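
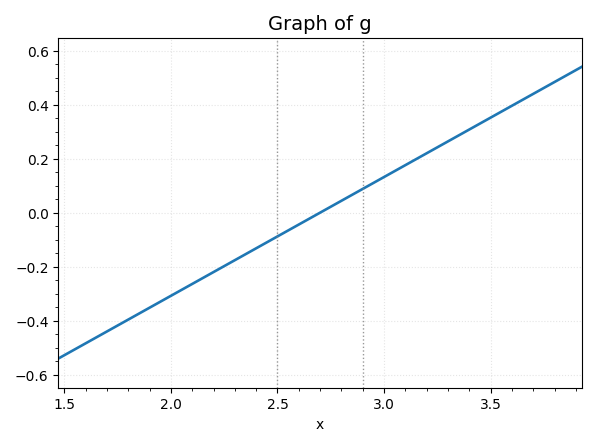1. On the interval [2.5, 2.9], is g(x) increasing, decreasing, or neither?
increasing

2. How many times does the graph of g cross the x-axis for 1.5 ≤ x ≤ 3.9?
1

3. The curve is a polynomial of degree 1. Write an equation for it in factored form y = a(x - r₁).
y = 0.44(x - 2.7)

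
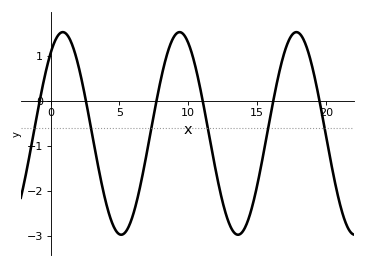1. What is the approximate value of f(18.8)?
0.997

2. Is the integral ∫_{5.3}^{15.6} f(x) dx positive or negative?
negative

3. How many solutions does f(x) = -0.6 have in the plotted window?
6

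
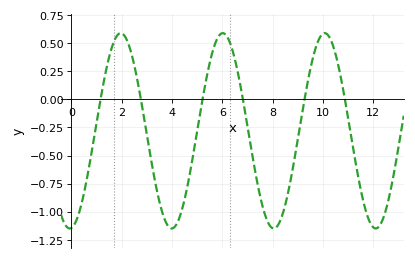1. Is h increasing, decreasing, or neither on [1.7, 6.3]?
neither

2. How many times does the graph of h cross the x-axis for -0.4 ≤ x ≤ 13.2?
6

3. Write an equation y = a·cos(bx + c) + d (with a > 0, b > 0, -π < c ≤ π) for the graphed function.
y = 0.87cos(1.55x - 3.04) - 0.28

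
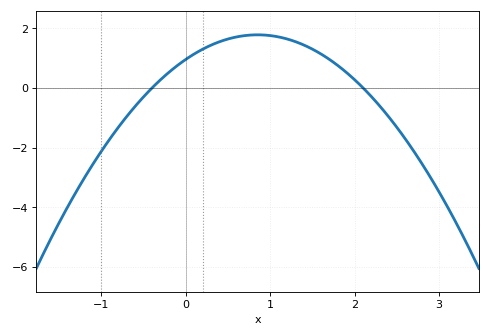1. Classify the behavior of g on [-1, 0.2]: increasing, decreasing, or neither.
increasing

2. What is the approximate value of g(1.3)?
1.6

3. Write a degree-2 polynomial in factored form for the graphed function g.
y = -1.14(x + 0.4)(x - 2.1)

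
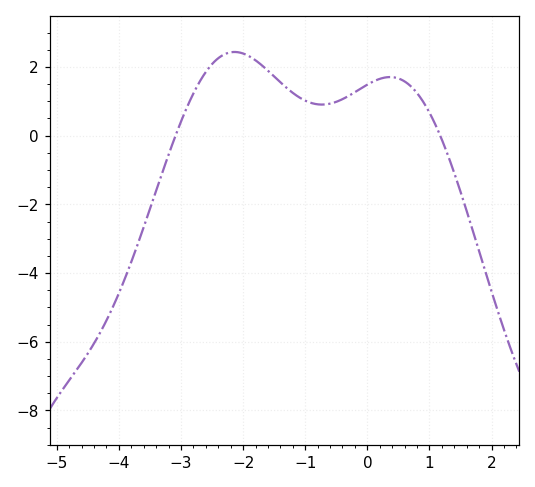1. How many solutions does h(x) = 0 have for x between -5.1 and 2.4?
2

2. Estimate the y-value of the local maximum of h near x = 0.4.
1.71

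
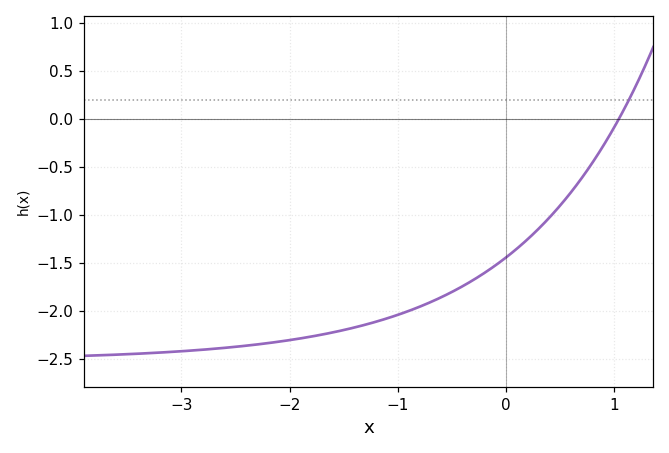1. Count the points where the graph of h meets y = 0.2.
1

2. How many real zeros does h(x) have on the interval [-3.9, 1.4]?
1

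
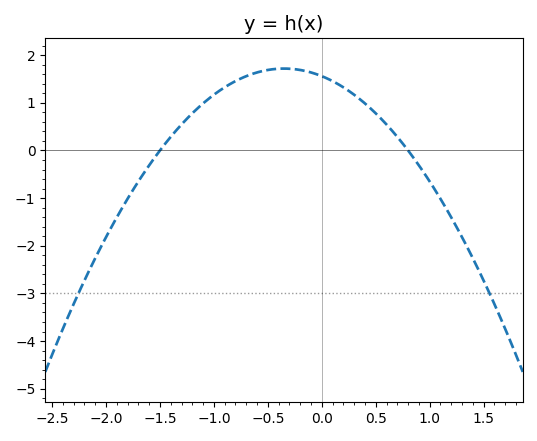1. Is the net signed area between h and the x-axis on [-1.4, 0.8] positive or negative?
positive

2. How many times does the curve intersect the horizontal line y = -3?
2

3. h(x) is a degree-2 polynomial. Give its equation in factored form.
y = -1.3(x + 1.5)(x - 0.8)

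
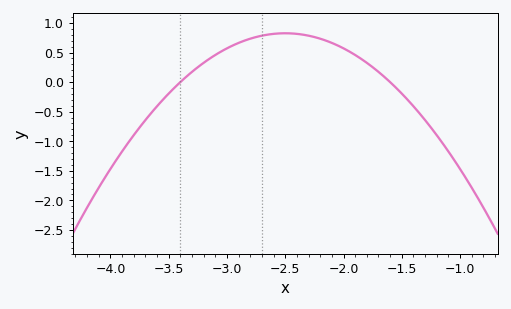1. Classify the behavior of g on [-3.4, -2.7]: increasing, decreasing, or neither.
increasing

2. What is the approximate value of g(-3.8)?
-0.9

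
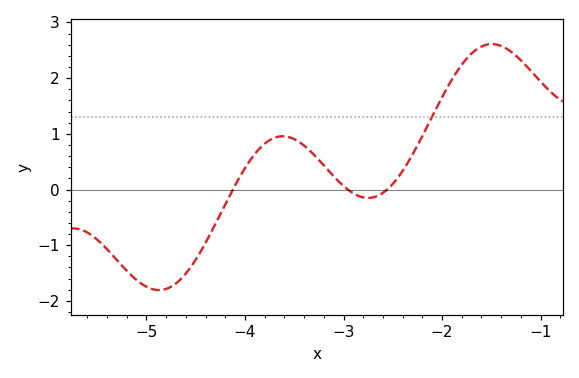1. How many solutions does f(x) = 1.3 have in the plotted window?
1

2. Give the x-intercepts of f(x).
-4.1, -3, -2.6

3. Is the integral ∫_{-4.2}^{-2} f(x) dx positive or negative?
positive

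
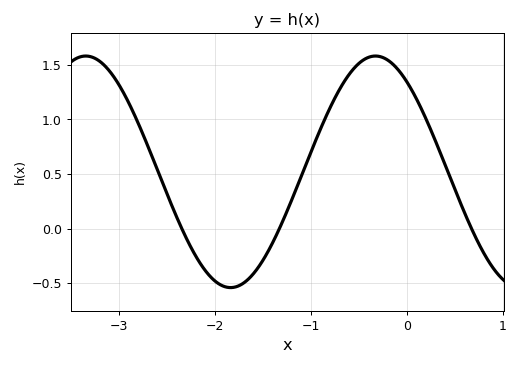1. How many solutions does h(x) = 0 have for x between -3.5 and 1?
3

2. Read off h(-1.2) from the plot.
0.264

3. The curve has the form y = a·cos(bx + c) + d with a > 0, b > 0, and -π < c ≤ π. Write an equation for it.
y = 1.06cos(2.08x + 0.682) + 0.52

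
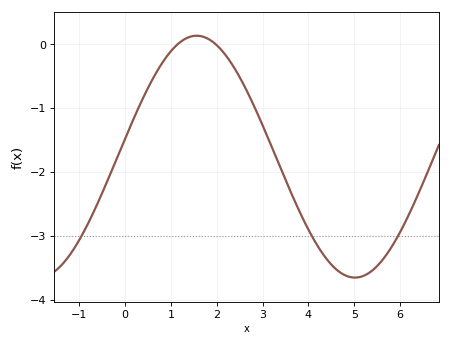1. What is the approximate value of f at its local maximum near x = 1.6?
0.1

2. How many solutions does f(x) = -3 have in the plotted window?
3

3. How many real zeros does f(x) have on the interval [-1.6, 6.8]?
2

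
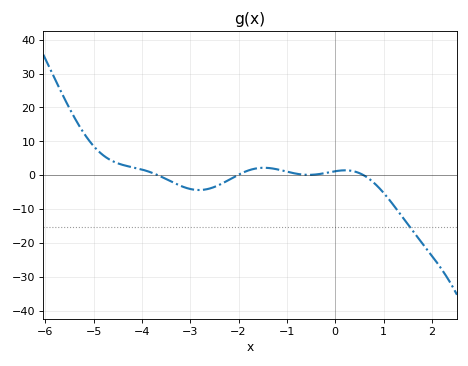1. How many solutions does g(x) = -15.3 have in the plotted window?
1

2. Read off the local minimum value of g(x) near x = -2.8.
-4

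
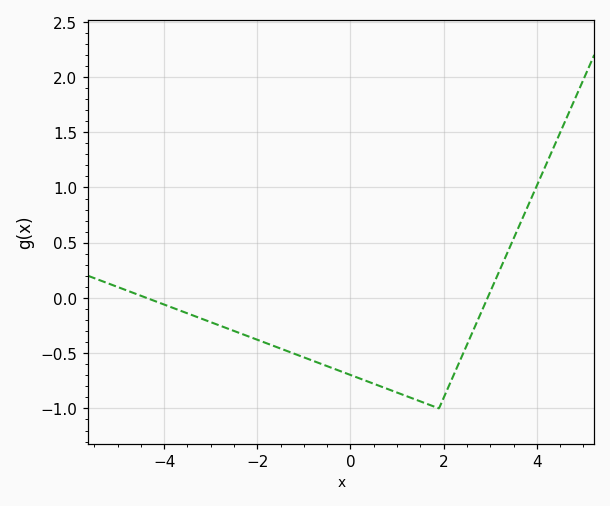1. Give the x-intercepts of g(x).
-4.4, 3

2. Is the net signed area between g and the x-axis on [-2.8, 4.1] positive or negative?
negative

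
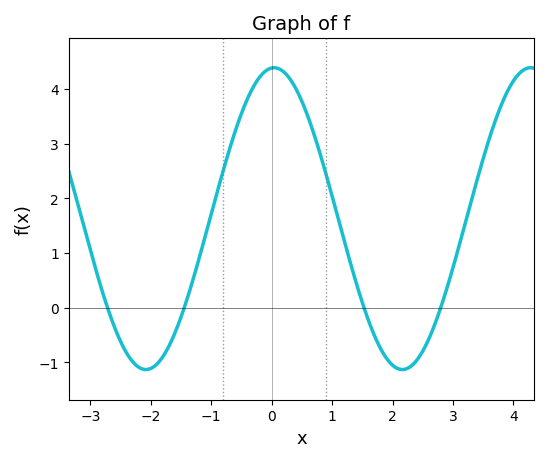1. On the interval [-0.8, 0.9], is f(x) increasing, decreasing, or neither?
neither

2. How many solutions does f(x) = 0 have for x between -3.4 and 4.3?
4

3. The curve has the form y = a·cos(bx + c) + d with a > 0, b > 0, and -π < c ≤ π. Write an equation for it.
y = 2.76cos(1.48x - 0.06) + 1.63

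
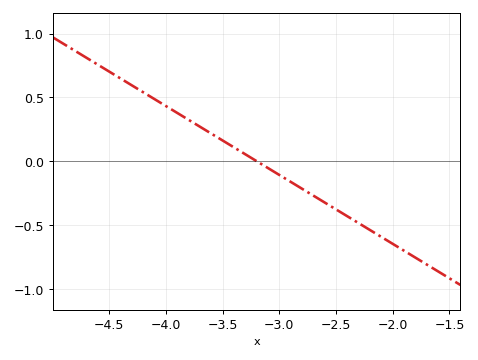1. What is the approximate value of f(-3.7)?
0.25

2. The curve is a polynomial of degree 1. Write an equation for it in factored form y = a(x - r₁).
y = -0.54(x + 3.2)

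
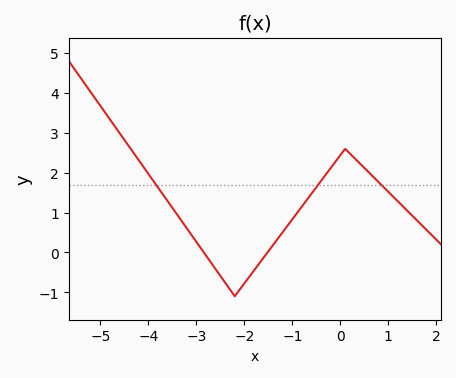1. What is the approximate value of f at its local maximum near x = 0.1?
2.6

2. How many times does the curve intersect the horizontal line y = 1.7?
3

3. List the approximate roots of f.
-2.8, -1.6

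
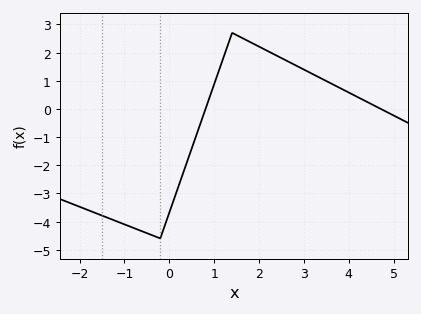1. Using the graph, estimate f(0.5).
-1.4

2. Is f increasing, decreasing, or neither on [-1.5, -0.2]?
decreasing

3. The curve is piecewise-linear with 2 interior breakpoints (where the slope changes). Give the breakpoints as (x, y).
(-0.2, -4.6); (1.4, 2.7)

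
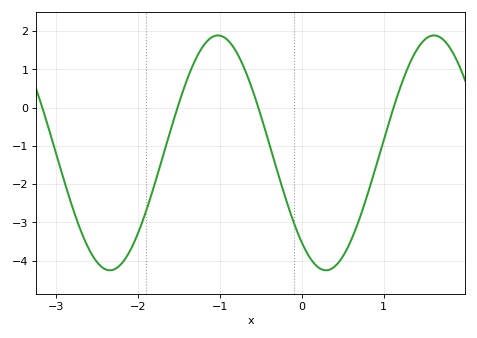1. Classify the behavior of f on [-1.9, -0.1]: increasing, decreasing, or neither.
neither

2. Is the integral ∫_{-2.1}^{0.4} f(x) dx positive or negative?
negative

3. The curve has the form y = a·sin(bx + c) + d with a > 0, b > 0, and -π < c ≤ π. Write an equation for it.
y = 3.07sin(2.4x - 2.3) - 1.18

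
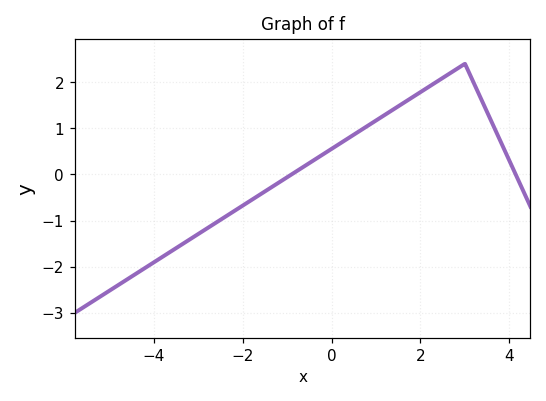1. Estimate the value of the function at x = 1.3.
1.35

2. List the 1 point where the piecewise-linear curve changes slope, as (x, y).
(3, 2.4)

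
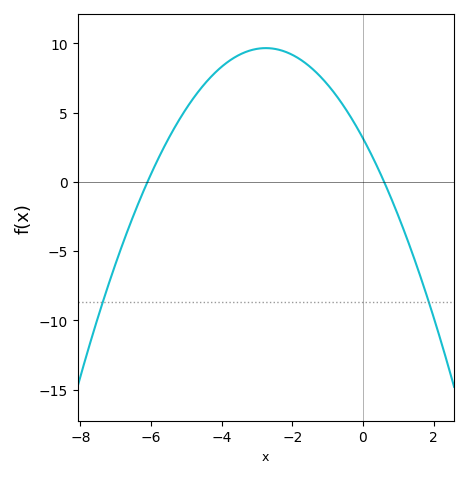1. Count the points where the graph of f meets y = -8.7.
2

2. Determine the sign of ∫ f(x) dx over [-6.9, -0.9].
positive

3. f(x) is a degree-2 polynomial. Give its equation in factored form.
y = -0.86(x + 6.1)(x - 0.6)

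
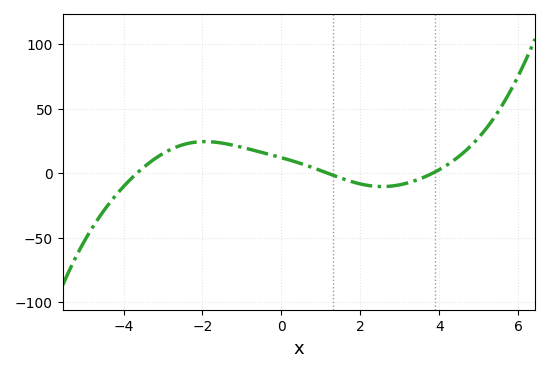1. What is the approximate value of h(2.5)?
-10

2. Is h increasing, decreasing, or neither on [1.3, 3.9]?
neither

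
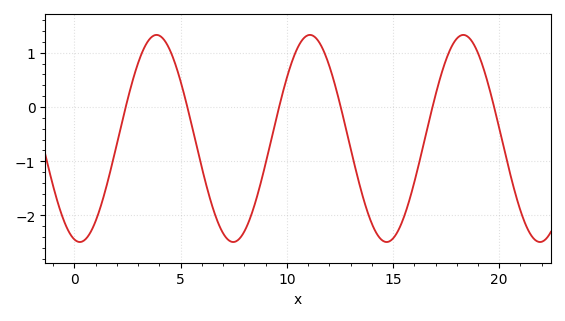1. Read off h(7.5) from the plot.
-2.5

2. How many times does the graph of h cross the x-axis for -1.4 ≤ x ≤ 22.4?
6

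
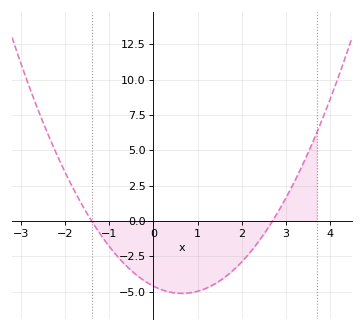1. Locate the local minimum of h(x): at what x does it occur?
0.6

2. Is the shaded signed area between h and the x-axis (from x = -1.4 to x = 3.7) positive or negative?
negative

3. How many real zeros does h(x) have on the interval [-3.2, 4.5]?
2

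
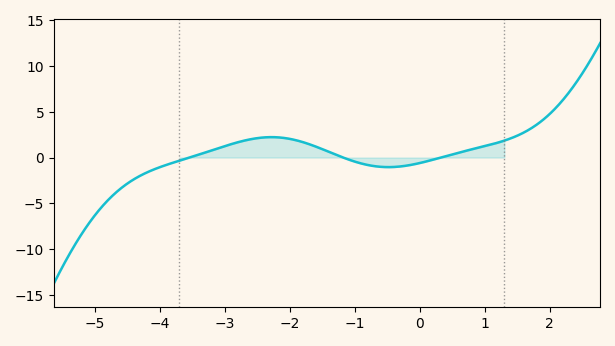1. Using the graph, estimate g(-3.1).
1.02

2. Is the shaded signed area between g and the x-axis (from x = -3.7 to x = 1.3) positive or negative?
positive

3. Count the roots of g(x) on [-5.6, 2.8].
3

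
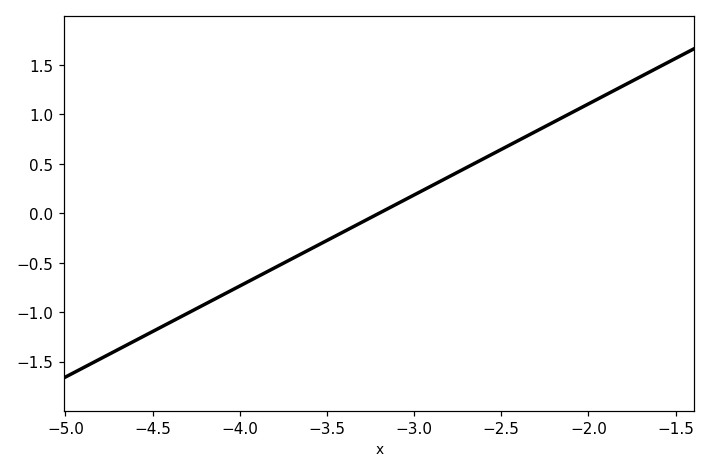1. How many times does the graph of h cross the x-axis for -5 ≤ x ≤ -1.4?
1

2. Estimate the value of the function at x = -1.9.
1.2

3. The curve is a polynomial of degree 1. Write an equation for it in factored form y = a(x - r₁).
y = 0.92(x + 3.2)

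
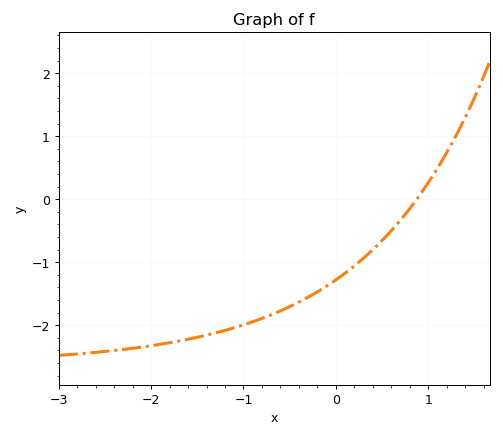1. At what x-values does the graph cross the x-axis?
0.9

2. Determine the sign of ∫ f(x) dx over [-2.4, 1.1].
negative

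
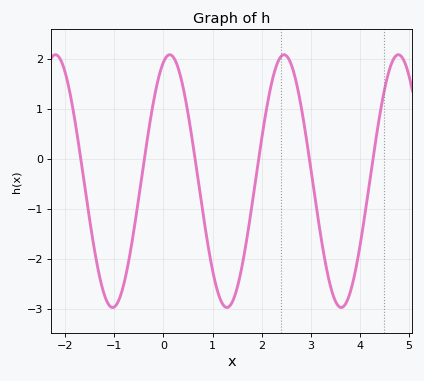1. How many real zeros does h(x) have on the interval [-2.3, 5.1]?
6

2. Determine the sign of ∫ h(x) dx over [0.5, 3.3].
negative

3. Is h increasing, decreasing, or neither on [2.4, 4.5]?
neither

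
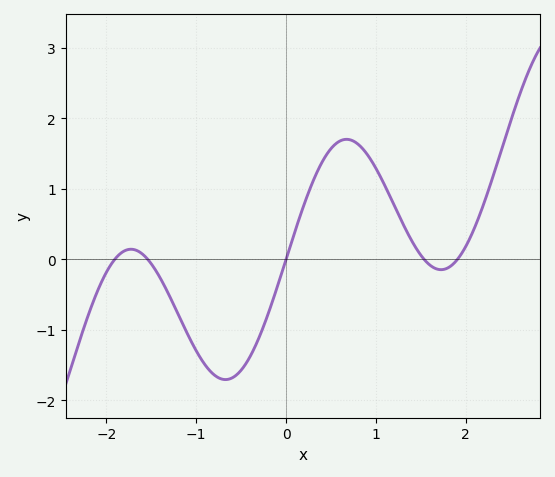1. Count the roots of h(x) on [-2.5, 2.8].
5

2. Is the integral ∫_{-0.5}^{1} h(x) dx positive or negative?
positive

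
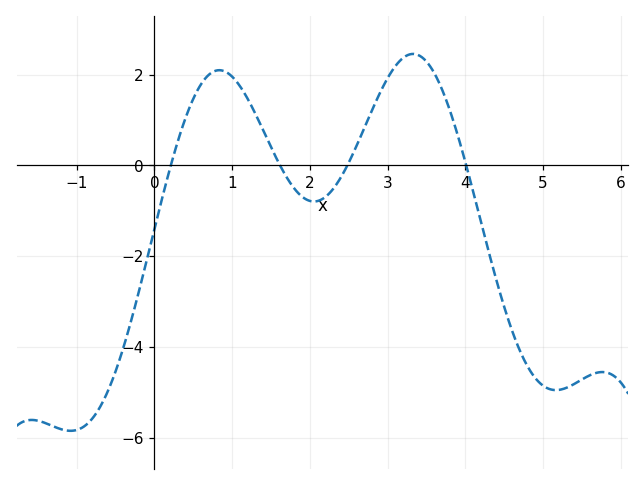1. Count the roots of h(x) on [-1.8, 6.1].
4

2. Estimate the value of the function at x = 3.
1.93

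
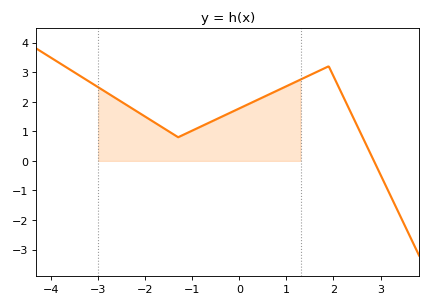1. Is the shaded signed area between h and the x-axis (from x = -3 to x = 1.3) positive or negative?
positive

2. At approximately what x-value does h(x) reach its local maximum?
1.9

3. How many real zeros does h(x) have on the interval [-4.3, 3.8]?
1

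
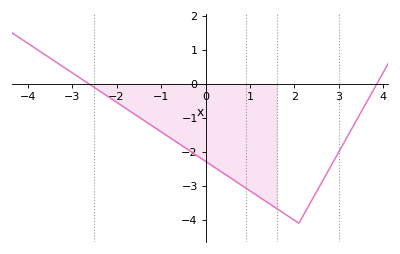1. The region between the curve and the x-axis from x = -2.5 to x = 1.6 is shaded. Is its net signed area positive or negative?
negative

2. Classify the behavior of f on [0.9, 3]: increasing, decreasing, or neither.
neither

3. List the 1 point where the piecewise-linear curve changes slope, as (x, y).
(2.1, -4.1)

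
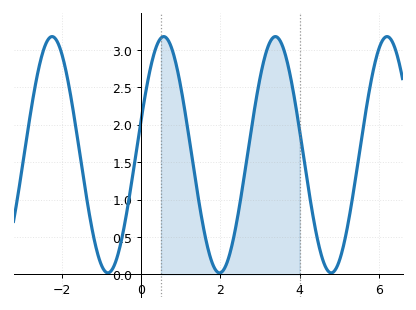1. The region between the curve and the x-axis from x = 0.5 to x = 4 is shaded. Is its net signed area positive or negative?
positive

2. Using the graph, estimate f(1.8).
0.15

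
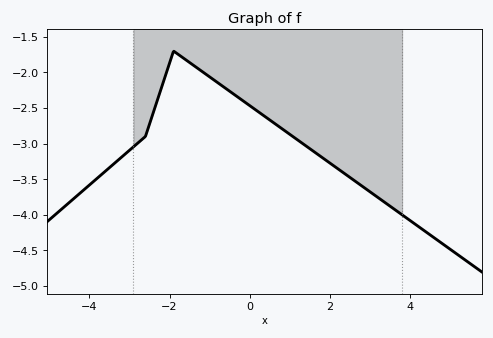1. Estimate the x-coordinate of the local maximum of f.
-1.9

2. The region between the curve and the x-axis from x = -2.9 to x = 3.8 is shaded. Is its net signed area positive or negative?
negative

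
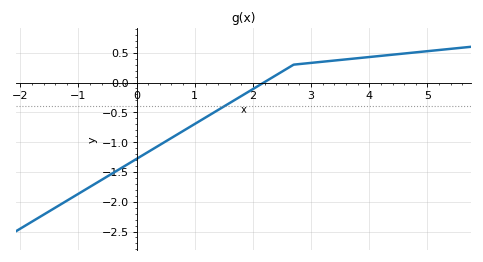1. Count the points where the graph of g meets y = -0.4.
1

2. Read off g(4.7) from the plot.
0.496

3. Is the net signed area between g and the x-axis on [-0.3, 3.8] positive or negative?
negative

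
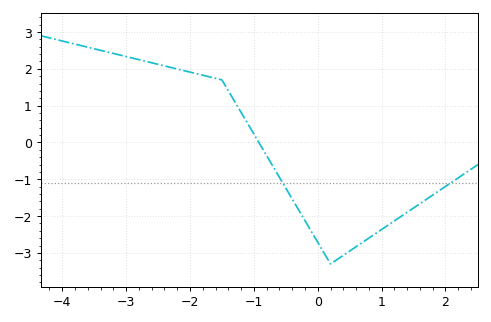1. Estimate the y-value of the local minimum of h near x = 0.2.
-3.3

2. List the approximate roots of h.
-0.922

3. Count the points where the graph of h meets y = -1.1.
2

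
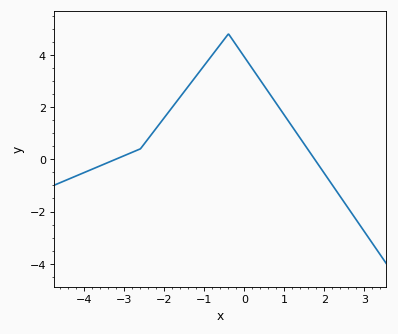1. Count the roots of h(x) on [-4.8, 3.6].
2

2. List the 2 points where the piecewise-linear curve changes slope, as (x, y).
(-2.6, 0.4); (-0.4, 4.8)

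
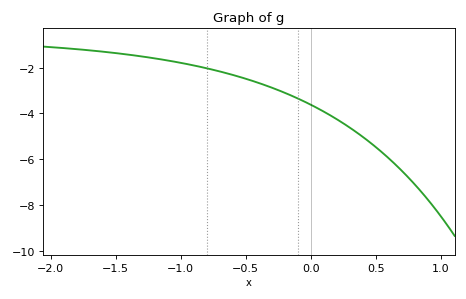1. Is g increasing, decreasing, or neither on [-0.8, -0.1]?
decreasing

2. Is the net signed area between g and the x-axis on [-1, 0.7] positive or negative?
negative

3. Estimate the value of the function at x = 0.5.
-5.47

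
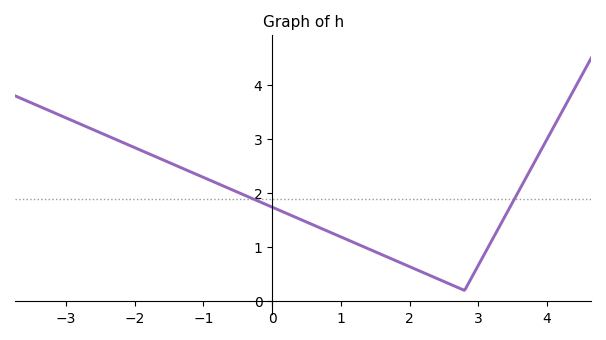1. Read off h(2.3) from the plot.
0.5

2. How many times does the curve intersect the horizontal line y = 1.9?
2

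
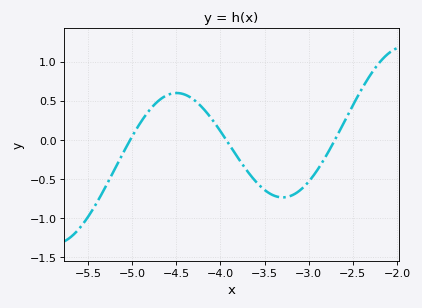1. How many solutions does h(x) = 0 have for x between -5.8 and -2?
3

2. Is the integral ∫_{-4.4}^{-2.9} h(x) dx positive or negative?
negative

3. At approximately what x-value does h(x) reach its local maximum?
-4.49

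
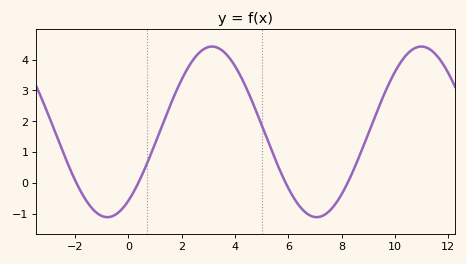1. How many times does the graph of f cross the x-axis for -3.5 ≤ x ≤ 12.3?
4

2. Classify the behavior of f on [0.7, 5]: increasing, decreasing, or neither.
neither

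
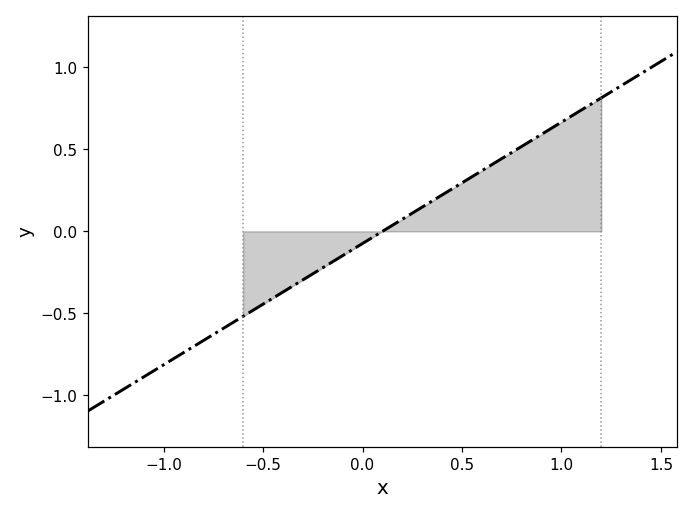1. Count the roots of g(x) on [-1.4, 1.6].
1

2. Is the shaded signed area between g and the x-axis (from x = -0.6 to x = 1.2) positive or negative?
positive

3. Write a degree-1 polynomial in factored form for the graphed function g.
y = 0.74(x - 0.1)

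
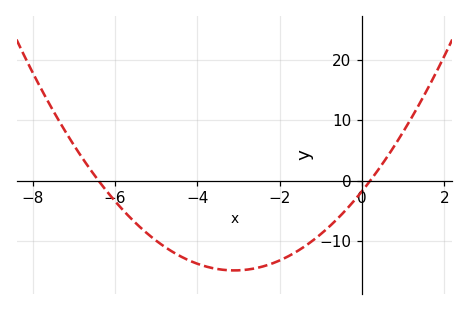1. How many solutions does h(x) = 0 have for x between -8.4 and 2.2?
2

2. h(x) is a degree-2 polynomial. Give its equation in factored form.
y = 1.37(x + 6.4)(x - 0.2)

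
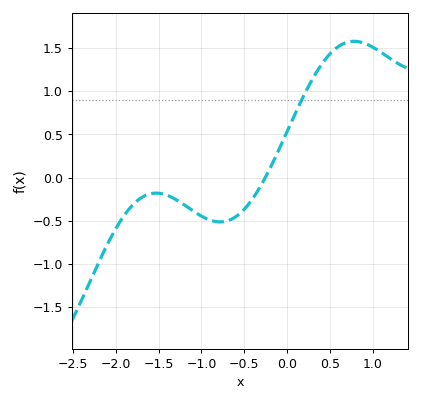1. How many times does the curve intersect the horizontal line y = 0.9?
1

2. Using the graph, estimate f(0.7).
1.55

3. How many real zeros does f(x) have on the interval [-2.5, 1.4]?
1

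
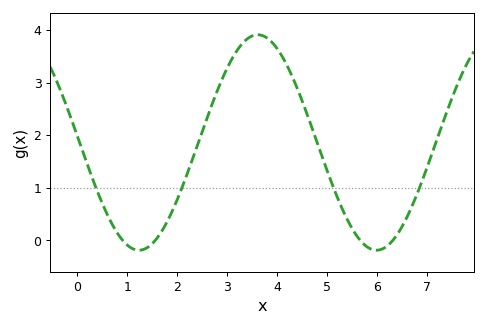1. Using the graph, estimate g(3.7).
3.9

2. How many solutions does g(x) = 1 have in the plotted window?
4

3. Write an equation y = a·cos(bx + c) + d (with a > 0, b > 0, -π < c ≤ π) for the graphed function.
y = 2.05cos(1.32x + 1.51) + 1.86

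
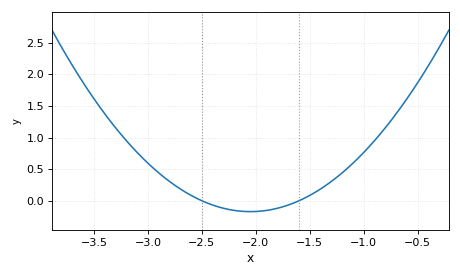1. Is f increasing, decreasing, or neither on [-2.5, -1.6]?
neither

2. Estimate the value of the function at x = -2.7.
0.2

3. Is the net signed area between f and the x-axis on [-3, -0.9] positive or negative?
positive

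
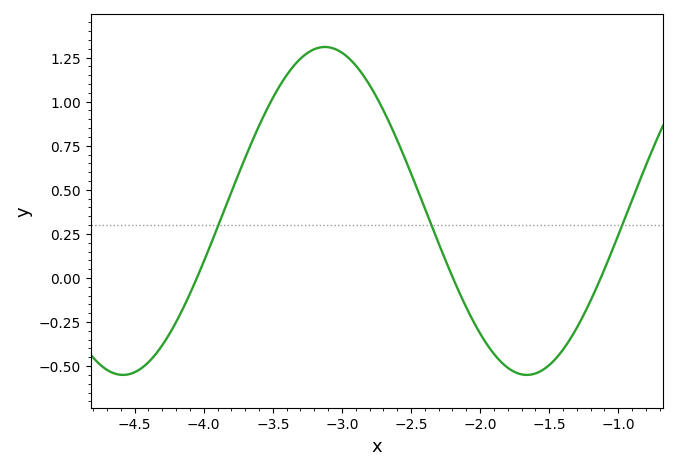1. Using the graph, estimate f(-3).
1.28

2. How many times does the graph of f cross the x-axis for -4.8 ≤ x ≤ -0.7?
3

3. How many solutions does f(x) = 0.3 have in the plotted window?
3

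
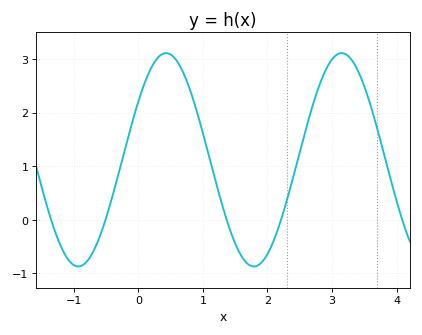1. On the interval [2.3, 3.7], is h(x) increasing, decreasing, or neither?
neither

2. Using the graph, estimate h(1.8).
-0.9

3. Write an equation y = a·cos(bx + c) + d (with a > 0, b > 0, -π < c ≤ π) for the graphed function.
y = 1.99cos(2.3x - 0.99) + 1.12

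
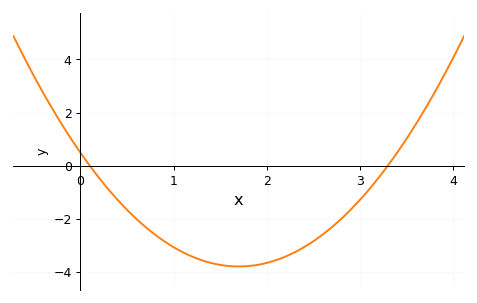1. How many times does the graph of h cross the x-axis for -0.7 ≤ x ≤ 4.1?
2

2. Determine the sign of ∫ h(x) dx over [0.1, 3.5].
negative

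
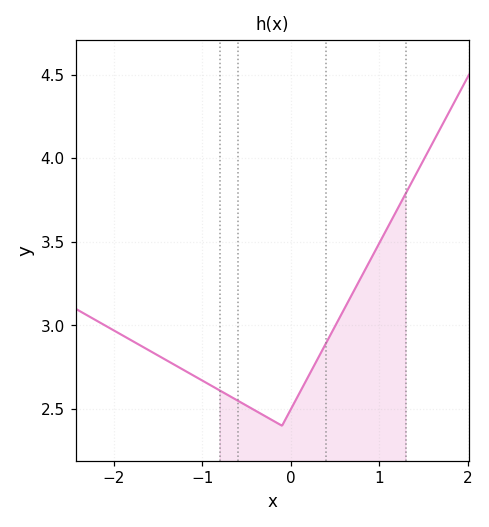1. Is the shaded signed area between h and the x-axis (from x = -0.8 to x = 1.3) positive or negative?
positive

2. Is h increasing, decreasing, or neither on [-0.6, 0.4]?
neither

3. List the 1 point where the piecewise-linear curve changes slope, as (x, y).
(-0.1, 2.4)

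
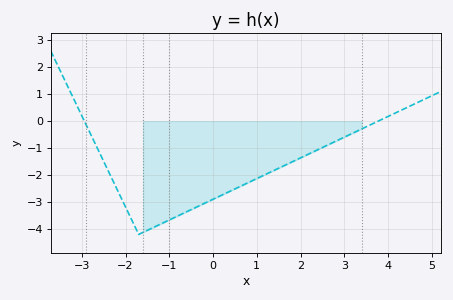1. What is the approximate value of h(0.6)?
-2.44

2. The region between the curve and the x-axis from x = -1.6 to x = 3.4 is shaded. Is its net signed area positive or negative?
negative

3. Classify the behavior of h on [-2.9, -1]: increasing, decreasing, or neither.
neither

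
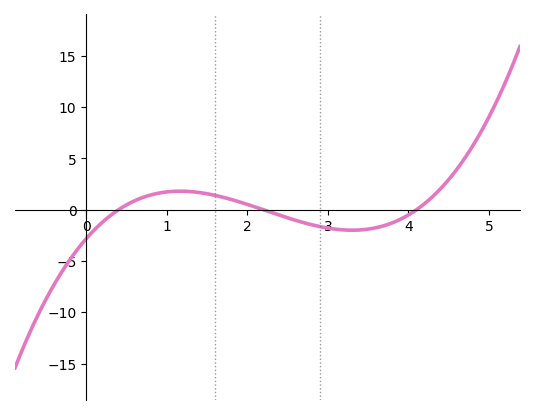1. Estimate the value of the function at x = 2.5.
-0.786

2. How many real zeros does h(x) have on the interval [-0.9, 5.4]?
3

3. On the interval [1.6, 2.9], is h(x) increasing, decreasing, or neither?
decreasing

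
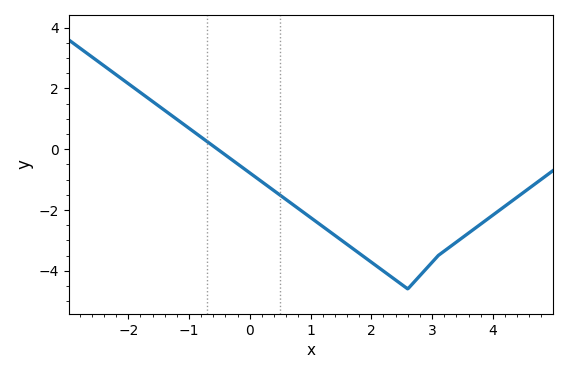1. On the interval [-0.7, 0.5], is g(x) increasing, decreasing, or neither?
decreasing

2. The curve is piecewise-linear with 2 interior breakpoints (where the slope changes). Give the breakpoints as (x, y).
(2.6, -4.6); (3.1, -3.5)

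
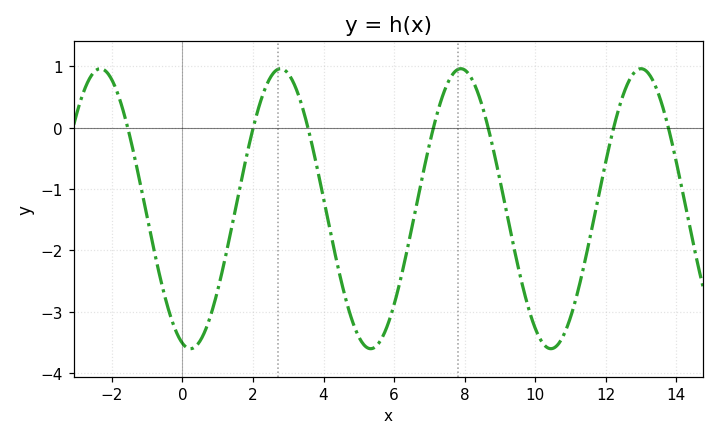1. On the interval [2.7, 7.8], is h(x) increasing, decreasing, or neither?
neither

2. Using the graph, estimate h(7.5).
0.701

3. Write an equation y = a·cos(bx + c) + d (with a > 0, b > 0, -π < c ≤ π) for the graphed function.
y = 2.28cos(1.23x + 2.86) - 1.32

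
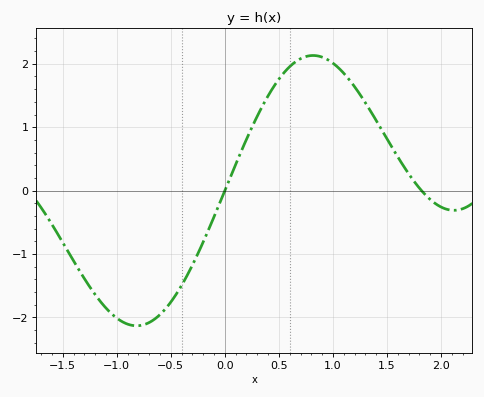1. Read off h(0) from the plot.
0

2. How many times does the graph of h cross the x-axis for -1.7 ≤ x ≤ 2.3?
2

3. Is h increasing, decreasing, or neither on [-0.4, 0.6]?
increasing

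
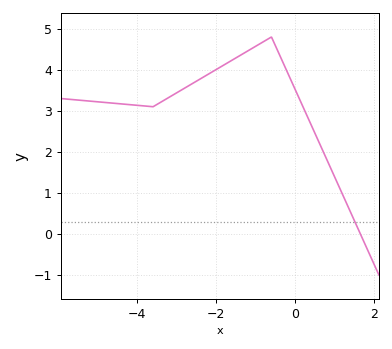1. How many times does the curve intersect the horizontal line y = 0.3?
1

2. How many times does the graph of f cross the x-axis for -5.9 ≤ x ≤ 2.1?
1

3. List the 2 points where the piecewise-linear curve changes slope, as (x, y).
(-3.6, 3.1); (-0.6, 4.8)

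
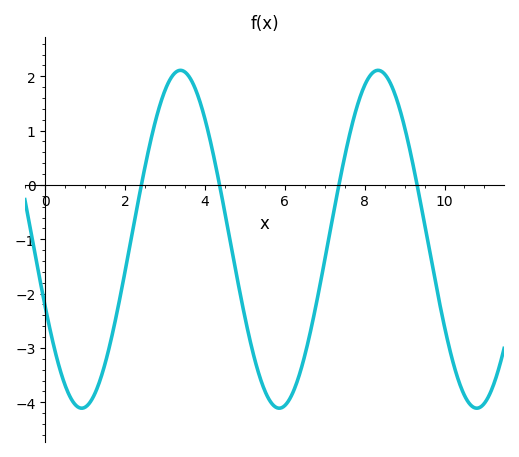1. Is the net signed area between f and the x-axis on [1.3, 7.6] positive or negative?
negative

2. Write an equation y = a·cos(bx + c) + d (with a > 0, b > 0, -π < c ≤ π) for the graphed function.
y = 3.11cos(1.3x + 2) - 1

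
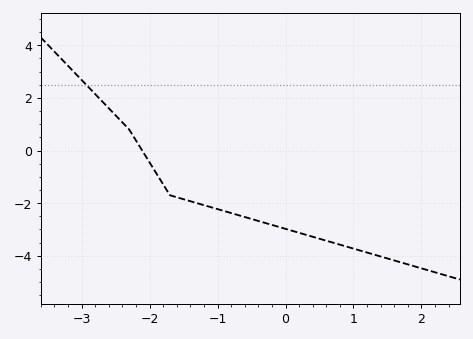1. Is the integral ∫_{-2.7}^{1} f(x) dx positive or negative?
negative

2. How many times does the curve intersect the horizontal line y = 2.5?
1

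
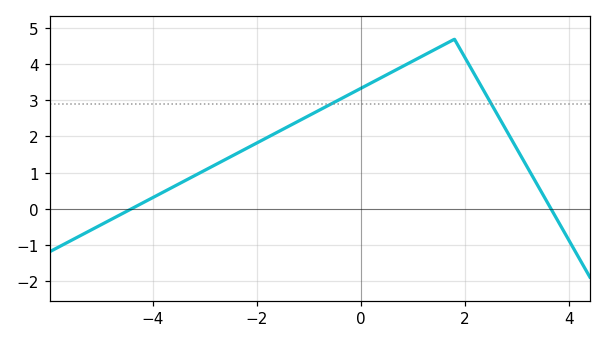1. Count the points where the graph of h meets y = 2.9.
2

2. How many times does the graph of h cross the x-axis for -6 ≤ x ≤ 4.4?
2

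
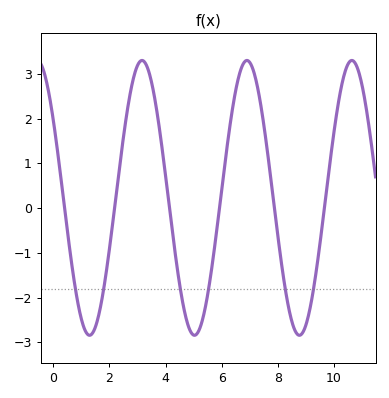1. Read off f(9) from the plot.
-2.6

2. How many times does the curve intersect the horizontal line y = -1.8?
6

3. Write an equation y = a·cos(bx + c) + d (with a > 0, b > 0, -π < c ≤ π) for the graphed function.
y = 3.07cos(1.7x + 0.97) + 0.23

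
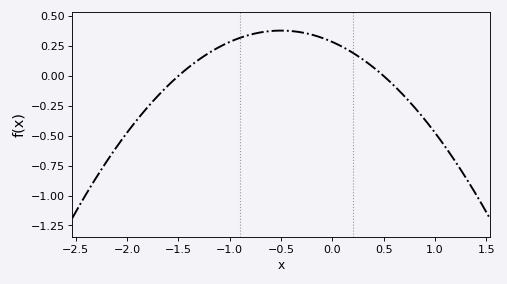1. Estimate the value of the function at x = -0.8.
0.34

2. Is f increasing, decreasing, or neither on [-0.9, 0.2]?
neither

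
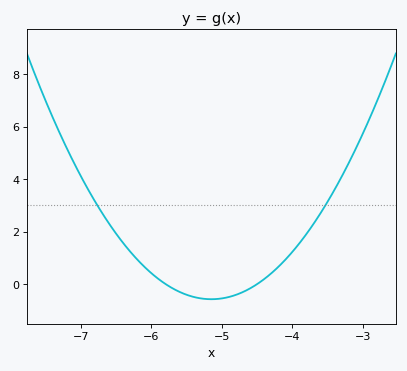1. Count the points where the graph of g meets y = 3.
2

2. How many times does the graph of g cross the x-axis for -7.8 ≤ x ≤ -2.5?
2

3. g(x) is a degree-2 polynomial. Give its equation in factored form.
y = 1.37(x + 5.8)(x + 4.5)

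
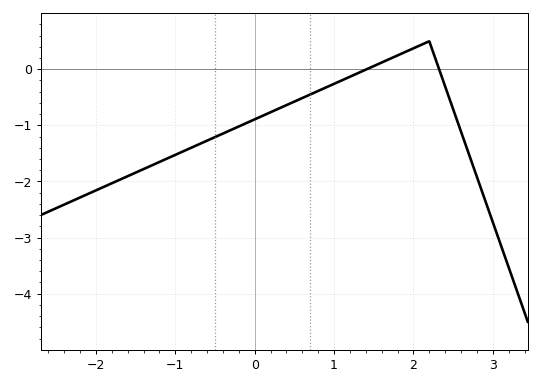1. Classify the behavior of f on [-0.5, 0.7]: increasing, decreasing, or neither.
increasing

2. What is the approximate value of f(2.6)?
-1.11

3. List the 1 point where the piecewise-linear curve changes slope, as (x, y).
(2.2, 0.5)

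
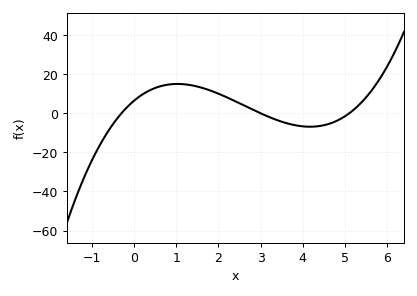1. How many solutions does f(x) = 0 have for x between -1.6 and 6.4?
3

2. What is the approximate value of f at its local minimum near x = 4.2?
-6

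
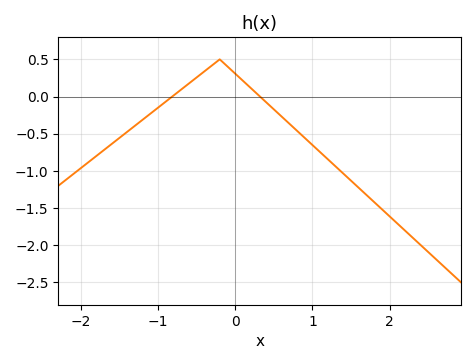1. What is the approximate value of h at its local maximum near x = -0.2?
0.499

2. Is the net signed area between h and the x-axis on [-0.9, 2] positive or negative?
negative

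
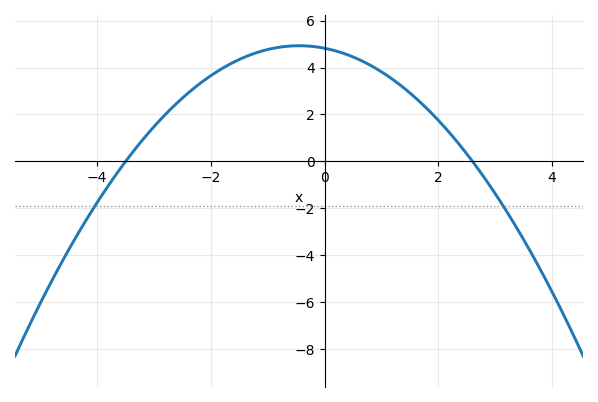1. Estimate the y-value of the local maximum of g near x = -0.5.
5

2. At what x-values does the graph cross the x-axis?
-3.6, 2.6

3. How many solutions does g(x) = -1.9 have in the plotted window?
2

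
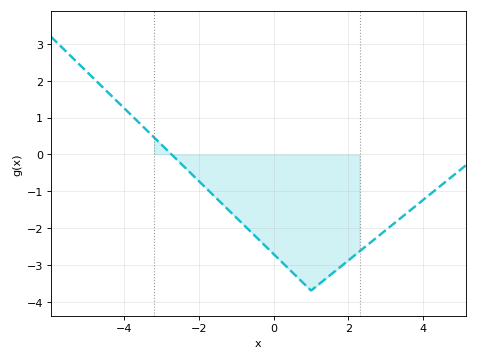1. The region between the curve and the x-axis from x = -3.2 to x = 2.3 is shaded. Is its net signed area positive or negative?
negative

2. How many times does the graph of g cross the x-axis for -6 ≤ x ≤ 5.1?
1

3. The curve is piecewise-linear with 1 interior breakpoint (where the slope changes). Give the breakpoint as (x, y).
(1, -3.7)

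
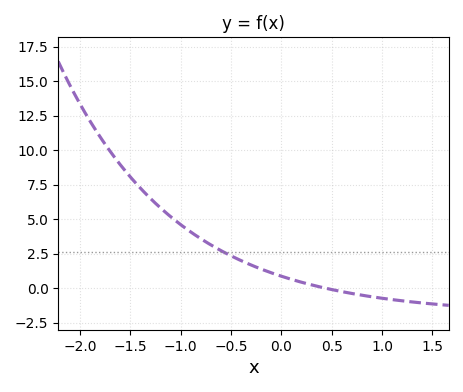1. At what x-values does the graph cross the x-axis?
0.4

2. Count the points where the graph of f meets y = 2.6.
1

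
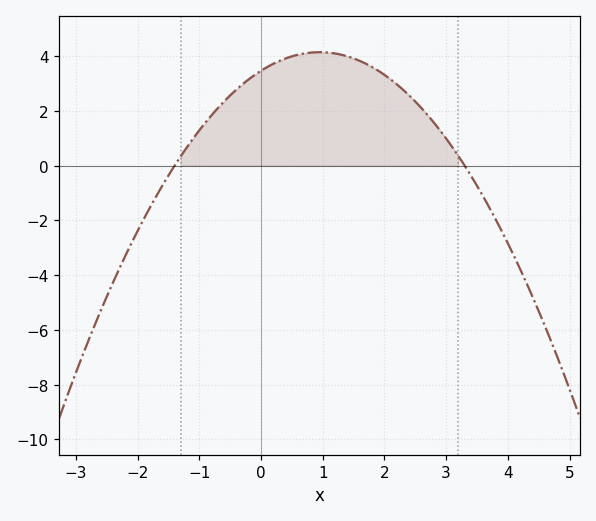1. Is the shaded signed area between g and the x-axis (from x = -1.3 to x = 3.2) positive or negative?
positive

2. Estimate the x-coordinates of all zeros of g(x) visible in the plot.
-1.4, 3.2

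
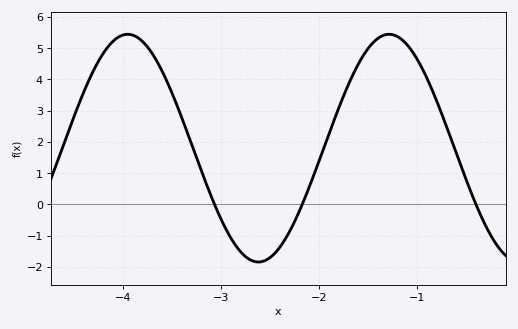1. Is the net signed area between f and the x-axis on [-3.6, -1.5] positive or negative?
positive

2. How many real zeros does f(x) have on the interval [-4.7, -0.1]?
3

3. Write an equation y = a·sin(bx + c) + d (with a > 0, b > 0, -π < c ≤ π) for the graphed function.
y = 3.64sin(2.4x - 1.7) + 1.8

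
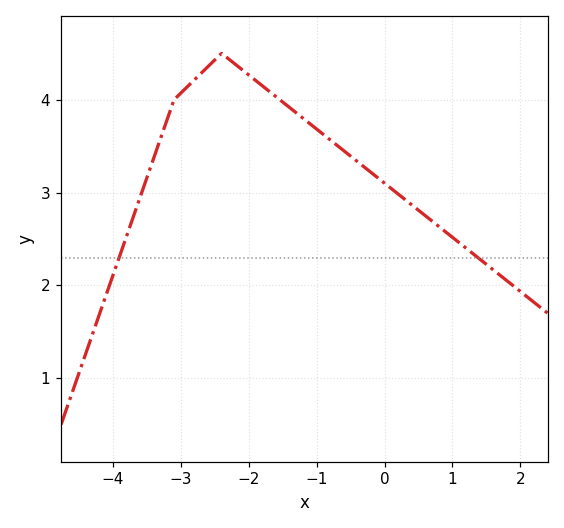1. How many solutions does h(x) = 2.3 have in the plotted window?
2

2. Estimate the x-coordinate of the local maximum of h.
-2.4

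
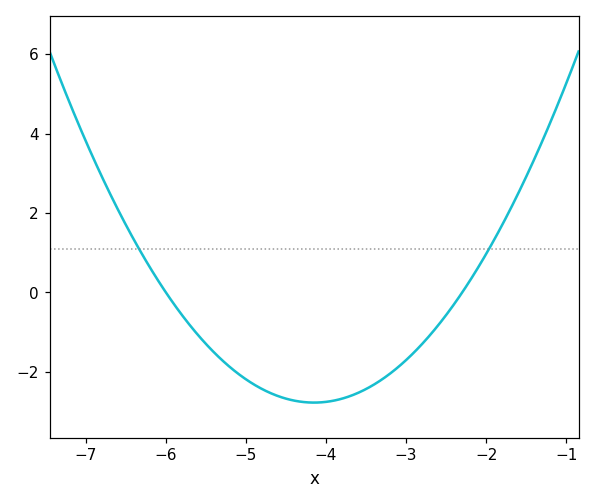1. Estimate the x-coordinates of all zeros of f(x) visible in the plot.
-6, -2.3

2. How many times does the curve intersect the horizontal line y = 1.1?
2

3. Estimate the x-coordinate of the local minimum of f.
-4.2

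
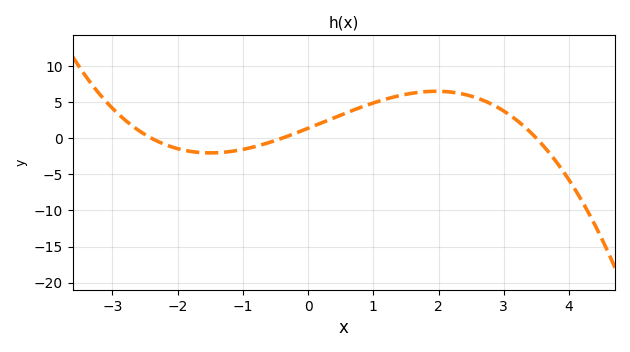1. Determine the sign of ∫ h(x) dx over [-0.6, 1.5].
positive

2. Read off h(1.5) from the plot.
6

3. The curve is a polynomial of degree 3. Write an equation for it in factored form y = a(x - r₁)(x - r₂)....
y = -0.41(x + 2.4)(x + 0.4)(x - 3.5)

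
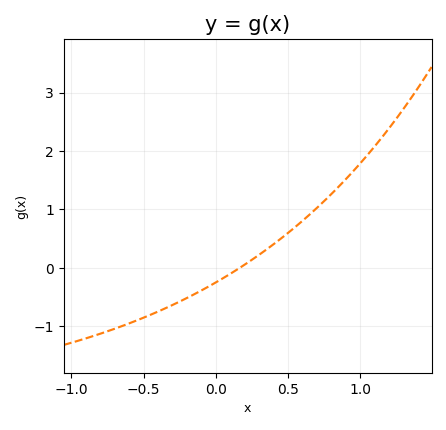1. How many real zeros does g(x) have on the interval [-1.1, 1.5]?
1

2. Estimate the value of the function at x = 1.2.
2.39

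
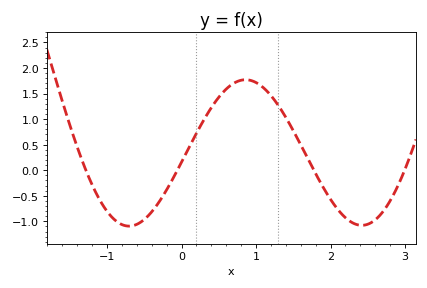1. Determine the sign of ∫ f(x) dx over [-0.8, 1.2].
positive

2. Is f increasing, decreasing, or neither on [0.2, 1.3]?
neither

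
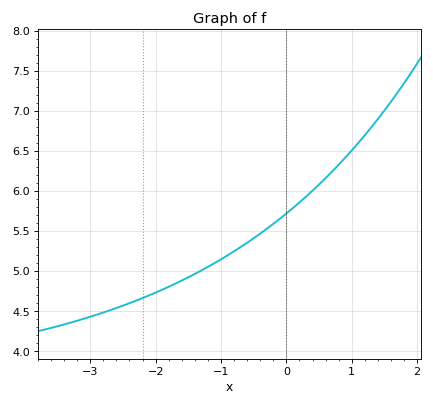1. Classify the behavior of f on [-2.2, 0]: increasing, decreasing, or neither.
increasing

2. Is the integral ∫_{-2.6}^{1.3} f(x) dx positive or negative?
positive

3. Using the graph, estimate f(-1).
5.15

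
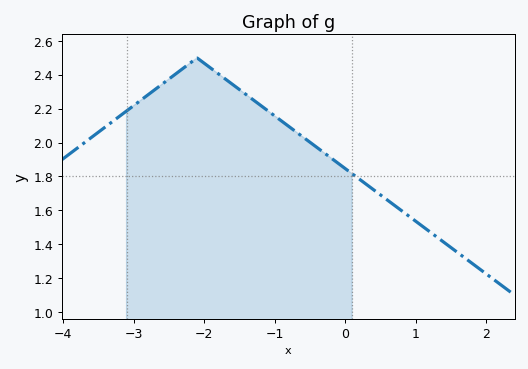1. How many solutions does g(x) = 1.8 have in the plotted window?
1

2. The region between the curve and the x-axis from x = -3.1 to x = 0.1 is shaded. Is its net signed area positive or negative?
positive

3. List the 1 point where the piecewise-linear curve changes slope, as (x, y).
(-2.1, 2.5)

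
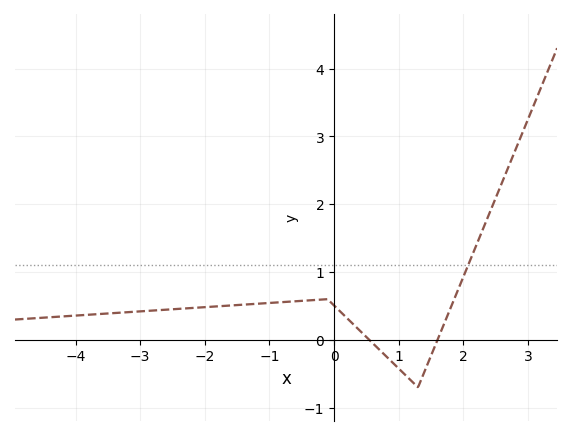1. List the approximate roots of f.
0.546, 1.6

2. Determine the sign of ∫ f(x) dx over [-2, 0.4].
positive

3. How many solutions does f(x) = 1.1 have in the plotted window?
1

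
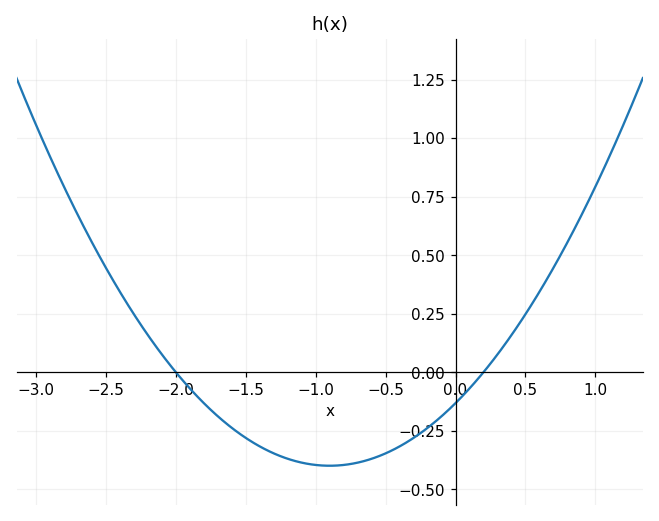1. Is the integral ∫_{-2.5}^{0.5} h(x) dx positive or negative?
negative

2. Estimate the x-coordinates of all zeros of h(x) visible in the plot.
-2, 0.2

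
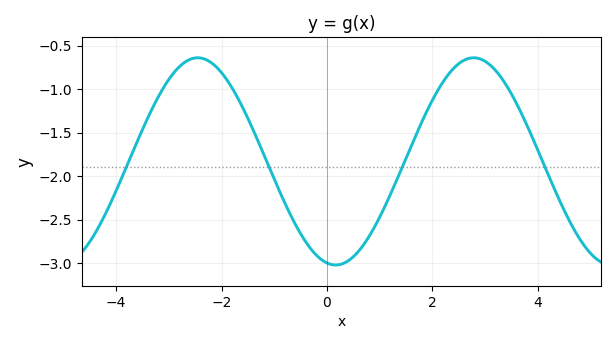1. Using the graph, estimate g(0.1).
-3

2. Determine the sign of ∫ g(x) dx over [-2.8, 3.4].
negative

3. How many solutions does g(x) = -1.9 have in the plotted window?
4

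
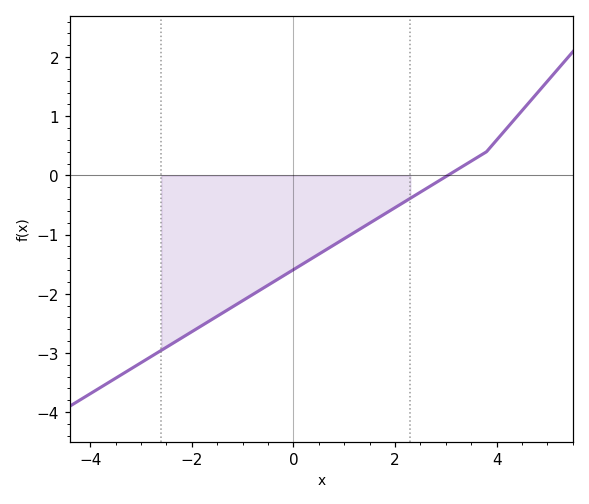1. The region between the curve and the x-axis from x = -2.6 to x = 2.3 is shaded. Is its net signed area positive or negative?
negative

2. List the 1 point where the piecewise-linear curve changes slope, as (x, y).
(3.8, 0.4)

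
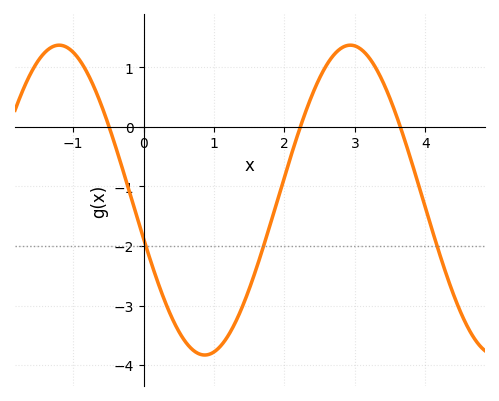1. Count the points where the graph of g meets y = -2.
3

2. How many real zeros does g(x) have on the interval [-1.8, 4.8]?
3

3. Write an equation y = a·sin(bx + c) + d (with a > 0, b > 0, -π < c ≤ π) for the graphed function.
y = 2.6sin(1.5x - 2.9) - 1.23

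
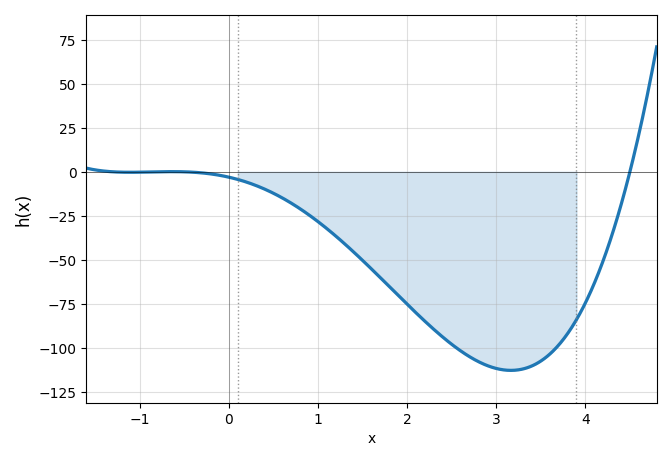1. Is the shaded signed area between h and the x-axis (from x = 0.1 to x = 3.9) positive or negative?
negative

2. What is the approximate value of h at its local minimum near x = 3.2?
-115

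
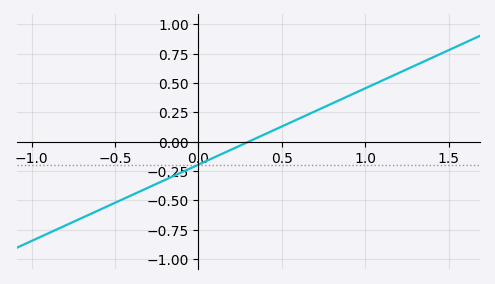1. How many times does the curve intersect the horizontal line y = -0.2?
1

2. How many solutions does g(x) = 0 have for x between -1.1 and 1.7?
1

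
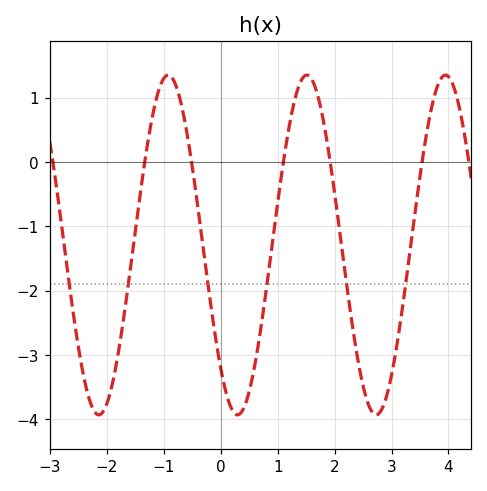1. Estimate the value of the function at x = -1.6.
-1.75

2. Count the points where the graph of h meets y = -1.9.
6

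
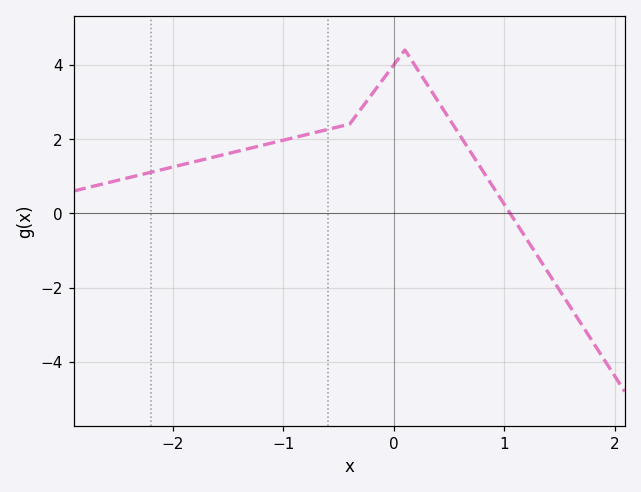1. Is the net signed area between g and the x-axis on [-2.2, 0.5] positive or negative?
positive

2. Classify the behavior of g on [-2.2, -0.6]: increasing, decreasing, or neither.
increasing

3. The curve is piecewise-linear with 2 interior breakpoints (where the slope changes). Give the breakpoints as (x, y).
(-0.4, 2.4); (0.1, 4.4)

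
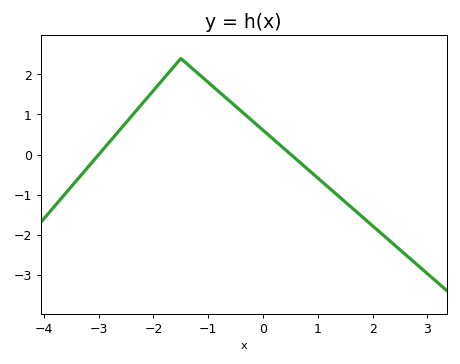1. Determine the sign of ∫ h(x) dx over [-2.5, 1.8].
positive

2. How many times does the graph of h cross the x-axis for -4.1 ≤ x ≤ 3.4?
2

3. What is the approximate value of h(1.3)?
-0.9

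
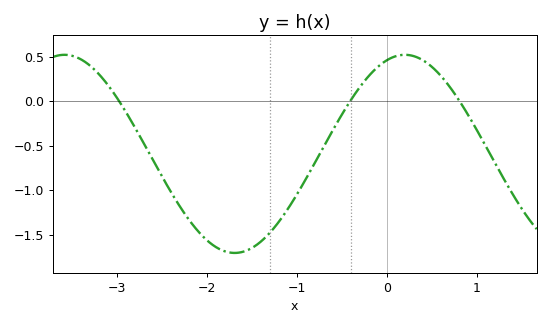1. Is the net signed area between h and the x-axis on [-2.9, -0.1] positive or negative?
negative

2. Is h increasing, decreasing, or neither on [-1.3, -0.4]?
increasing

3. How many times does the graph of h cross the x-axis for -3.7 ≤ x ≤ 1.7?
3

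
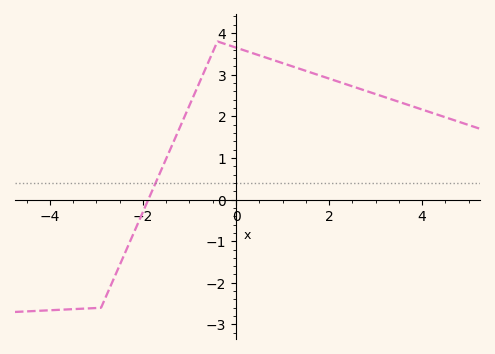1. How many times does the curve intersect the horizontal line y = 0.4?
1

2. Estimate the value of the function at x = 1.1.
3.2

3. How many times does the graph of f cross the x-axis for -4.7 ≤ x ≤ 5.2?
1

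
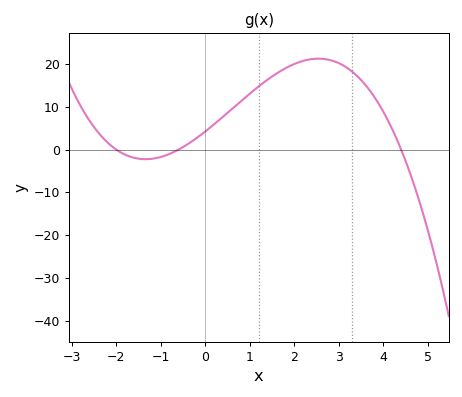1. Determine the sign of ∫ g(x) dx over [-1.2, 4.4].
positive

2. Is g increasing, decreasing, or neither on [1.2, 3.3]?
neither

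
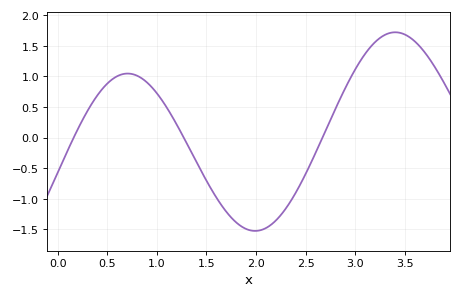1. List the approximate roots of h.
0.2, 1.3, 2.7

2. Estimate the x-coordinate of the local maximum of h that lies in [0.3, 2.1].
0.7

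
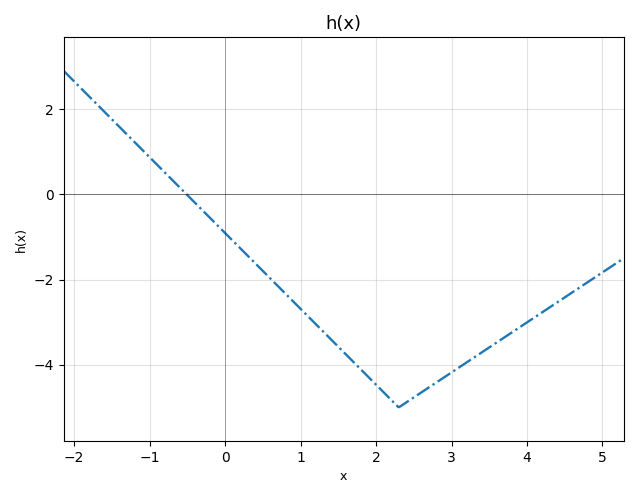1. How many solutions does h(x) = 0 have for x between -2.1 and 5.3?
1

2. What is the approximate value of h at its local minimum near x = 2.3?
-5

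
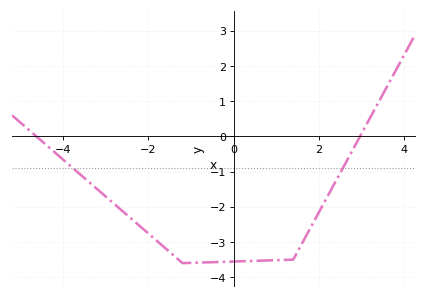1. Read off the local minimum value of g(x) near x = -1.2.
-3.6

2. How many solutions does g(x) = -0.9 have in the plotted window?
2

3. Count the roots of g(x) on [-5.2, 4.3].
2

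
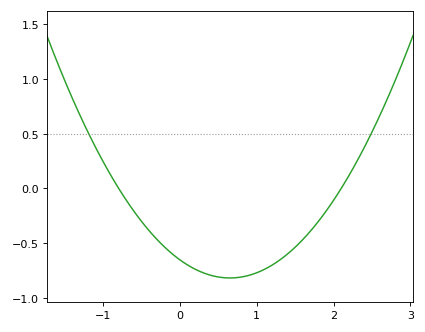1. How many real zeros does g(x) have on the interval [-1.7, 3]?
2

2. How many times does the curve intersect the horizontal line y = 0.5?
2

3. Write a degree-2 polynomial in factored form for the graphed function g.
y = 0.39(x + 0.8)(x - 2.1)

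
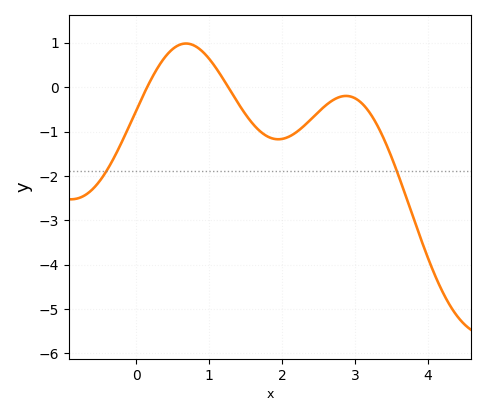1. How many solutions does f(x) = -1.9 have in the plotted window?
2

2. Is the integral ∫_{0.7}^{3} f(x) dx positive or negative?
negative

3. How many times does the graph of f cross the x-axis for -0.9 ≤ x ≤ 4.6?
2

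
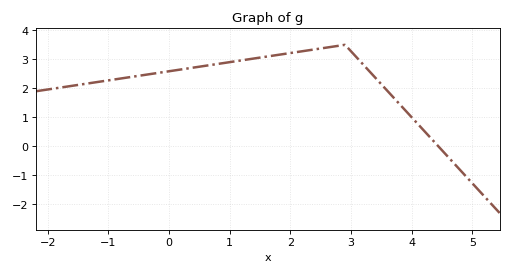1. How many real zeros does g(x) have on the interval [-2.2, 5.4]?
1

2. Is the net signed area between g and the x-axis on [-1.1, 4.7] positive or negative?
positive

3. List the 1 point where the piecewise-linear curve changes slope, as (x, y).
(2.9, 3.5)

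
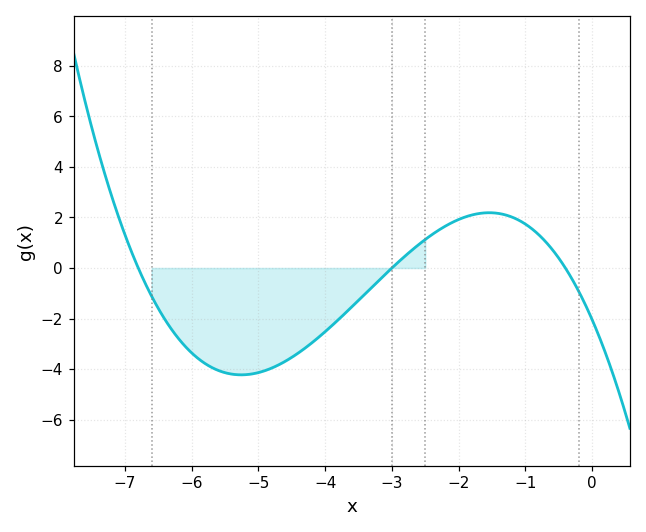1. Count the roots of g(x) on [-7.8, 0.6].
3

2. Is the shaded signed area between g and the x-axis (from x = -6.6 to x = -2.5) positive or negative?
negative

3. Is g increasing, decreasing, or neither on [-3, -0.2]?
neither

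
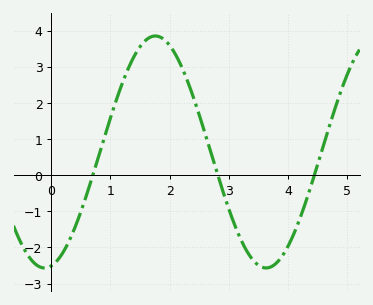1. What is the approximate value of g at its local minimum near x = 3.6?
-2.57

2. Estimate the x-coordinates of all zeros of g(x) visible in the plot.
0.702, 2.81, 4.44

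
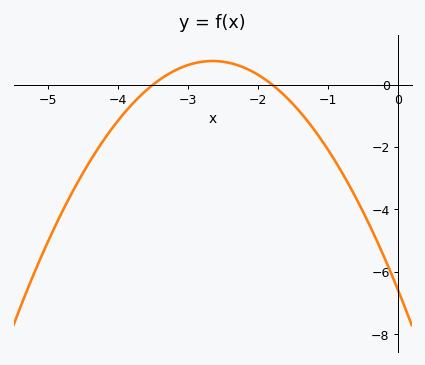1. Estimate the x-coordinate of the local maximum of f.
-2.6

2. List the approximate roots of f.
-3.5, -1.8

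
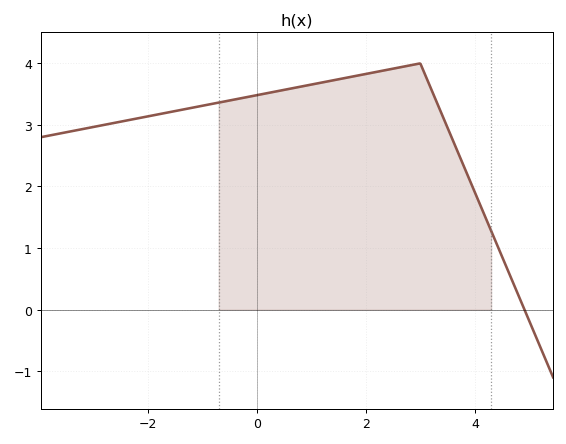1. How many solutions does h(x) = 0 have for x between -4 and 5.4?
1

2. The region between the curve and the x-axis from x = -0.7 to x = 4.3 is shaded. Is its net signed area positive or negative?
positive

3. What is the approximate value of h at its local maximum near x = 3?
4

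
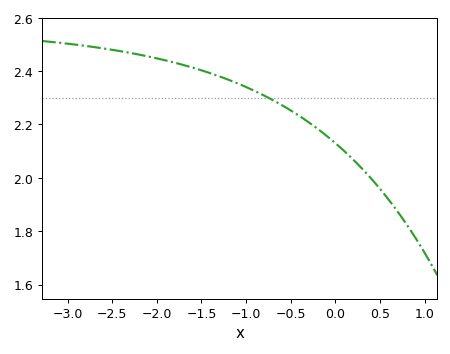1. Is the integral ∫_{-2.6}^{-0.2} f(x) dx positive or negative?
positive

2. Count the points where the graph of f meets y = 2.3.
1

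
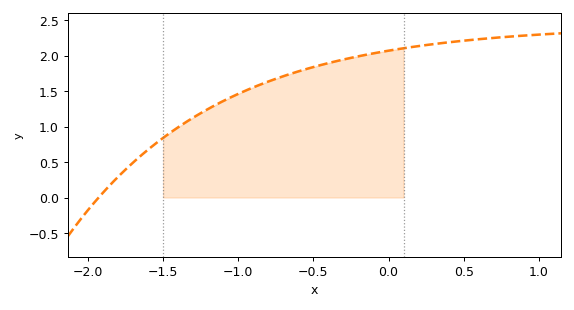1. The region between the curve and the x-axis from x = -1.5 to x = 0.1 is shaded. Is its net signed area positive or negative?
positive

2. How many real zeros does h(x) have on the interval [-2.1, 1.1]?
1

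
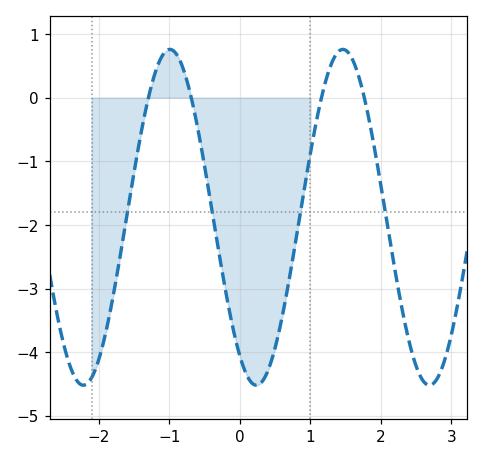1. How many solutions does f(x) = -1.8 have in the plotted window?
4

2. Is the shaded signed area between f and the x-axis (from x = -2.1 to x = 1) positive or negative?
negative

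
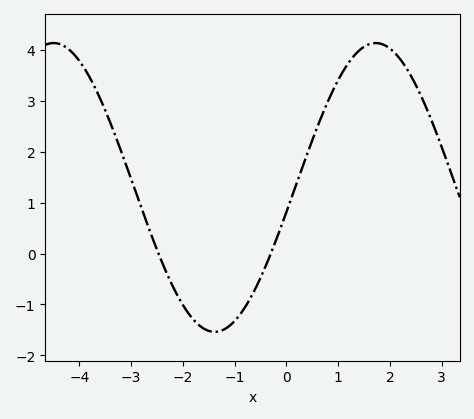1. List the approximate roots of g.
-2.4, -0.4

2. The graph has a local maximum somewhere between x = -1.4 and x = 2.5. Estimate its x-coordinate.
1.8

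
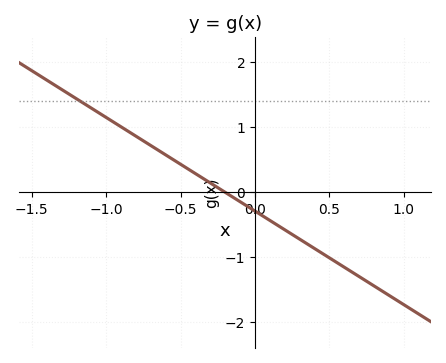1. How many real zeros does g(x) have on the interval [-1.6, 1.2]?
1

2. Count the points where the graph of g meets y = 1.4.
1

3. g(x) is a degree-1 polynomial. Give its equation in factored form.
y = -1.44(x + 0.2)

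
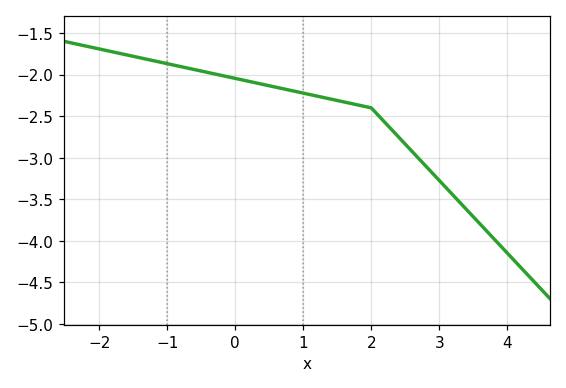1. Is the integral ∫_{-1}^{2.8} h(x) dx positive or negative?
negative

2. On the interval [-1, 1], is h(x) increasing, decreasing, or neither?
decreasing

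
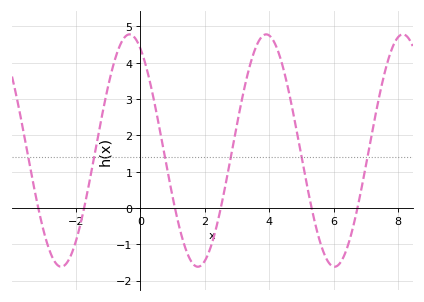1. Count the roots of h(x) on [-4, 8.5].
6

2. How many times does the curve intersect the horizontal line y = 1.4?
6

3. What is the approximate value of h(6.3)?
-1.4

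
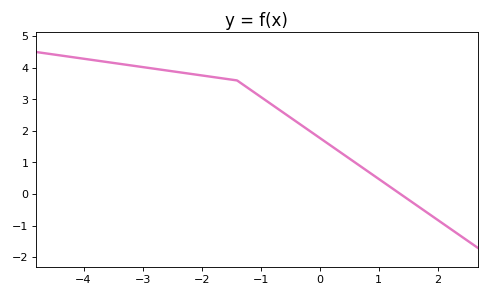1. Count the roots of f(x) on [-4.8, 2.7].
1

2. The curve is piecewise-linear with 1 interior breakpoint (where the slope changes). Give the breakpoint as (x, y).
(-1.4, 3.6)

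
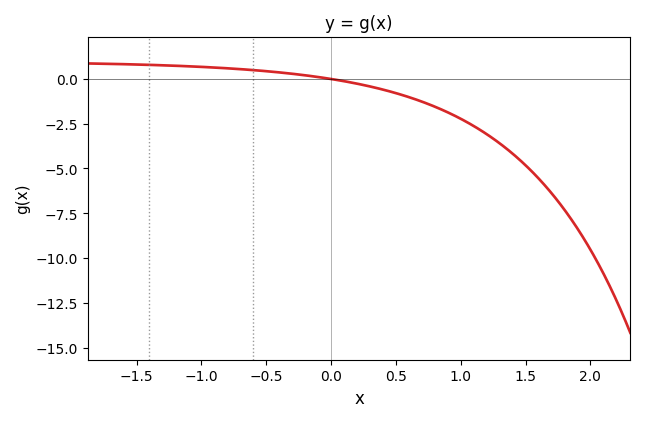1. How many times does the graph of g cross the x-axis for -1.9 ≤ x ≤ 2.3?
1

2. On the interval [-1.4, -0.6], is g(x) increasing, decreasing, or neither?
decreasing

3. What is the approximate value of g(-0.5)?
0.425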